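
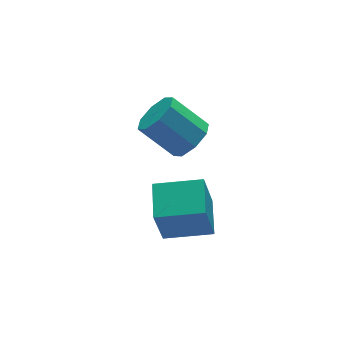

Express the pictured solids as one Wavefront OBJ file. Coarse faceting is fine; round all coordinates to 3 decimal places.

v -2.601 -4.036 0.842
v -3.083 -4.28 2.611
v -1.975 -2.808 1.181
v -2.457 -3.051 2.951
v -1.123 -4.869 1.129
v -1.605 -5.112 2.899
v -0.497 -3.64 1.469
v -0.979 -3.884 3.238
v 0.093 -1.144 2.288
v 0.808 -1.093 2.8
v -0.079 -0.144 3.943
v -0.793 -0.196 3.432
v 0.773 -0.588 2.354
v -0.114 0.36 3.498
v 0.34 -0.41 1.87
v -0.547 0.538 3.014
v -0.238 -0.661 1.631
v -1.124 0.287 2.775
v -0.621 -1.196 1.777
v -1.508 -0.247 2.92
v -0.586 -1.7 2.222
v -1.473 -0.752 3.366
v -0.153 -1.878 2.706
v -1.04 -0.93 3.85
v 0.424 -1.627 2.945
v -0.462 -0.679 4.089
f 2 4 1
f 5 2 1
f 1 4 3
f 3 5 1
f 2 8 4
f 6 2 5
f 6 8 2
f 4 8 3
f 7 5 3
f 3 8 7
f 7 6 5
f 8 6 7
f 10 9 13
f 10 13 11
f 11 13 14
f 11 14 12
f 13 9 15
f 13 15 14
f 14 15 16
f 14 16 12
f 15 9 17
f 15 17 16
f 16 17 18
f 16 18 12
f 17 9 19
f 17 19 18
f 18 19 20
f 18 20 12
f 19 9 21
f 19 21 20
f 20 21 22
f 20 22 12
f 21 9 23
f 21 23 22
f 22 23 24
f 22 24 12
f 23 9 25
f 23 25 24
f 24 25 26
f 24 26 12
f 25 9 10
f 25 10 26
f 26 10 11
f 26 11 12



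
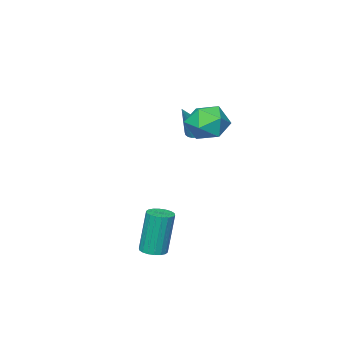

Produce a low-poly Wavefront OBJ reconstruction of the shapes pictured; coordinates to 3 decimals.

v -0.505 2.407 1.67
v 0.316 1.97 1.203
v -1.476 1.13 1.157
v -0.655 0.693 0.69
v -0.702 0.735 1.729
v -0.101 1.524 2.046
v -1.059 1.576 0.314
v -0.458 2.365 0.631
v -0.026 1.456 0.365
v 0.195 0.937 1.24
v -1.355 2.163 1.12
v -1.134 1.644 1.995
v 3.267 2.428 -4.723
v 3.636 1.974 -4.643
v 3.362 2.119 -2.576
v 2.993 2.572 -2.657
v 3.796 2.182 -4.636
v 3.522 2.327 -2.569
v 3.852 2.438 -4.647
v 3.578 2.583 -2.58
v 3.792 2.693 -4.673
v 3.518 2.837 -2.606
v 3.627 2.894 -4.708
v 3.354 3.039 -2.641
v 3.392 3.004 -4.747
v 3.118 3.148 -2.68
v 3.132 2.999 -4.781
v 2.858 3.144 -2.714
v 2.898 2.881 -4.804
v 2.624 3.026 -2.737
v 2.738 2.673 -4.811
v 2.464 2.818 -2.744
v 2.682 2.417 -4.8
v 2.408 2.562 -2.733
v 2.742 2.163 -4.774
v 2.468 2.307 -2.707
v 2.906 1.961 -4.739
v 2.633 2.106 -2.672
v 3.142 1.852 -4.7
v 2.868 1.996 -2.633
v 3.402 1.856 -4.666
v 3.128 2.001 -2.599
v -2.677 -1.299 -0.587
v -2.216 -1.347 -0.883
v -1.663 -1.161 0.967
v -2.248 -1.121 -0.882
v -2.355 -0.925 -0.83
v -2.517 -0.794 -0.736
v -2.707 -0.751 -0.616
v -2.891 -0.802 -0.491
v -3.039 -0.939 -0.383
v -3.124 -1.139 -0.309
v -3.131 -1.366 -0.284
v -3.06 -1.581 -0.311
v -2.923 -1.748 -0.386
v -2.743 -1.838 -0.496
v -2.552 -1.834 -0.621
v -2.382 -1.737 -0.74
v -2.263 -1.565 -0.833
f 1 12 6
f 1 6 2
f 1 2 8
f 1 8 11
f 1 11 12
f 2 6 10
f 6 12 5
f 12 11 3
f 11 8 7
f 8 2 9
f 4 10 5
f 4 5 3
f 4 3 7
f 4 7 9
f 4 9 10
f 5 10 6
f 3 5 12
f 7 3 11
f 9 7 8
f 10 9 2
f 14 13 17
f 14 17 15
f 15 17 18
f 15 18 16
f 17 13 19
f 17 19 18
f 18 19 20
f 18 20 16
f 19 13 21
f 19 21 20
f 20 21 22
f 20 22 16
f 21 13 23
f 21 23 22
f 22 23 24
f 22 24 16
f 23 13 25
f 23 25 24
f 24 25 26
f 24 26 16
f 25 13 27
f 25 27 26
f 26 27 28
f 26 28 16
f 27 13 29
f 27 29 28
f 28 29 30
f 28 30 16
f 29 13 31
f 29 31 30
f 30 31 32
f 30 32 16
f 31 13 33
f 31 33 32
f 32 33 34
f 32 34 16
f 33 13 35
f 33 35 34
f 34 35 36
f 34 36 16
f 35 13 37
f 35 37 36
f 36 37 38
f 36 38 16
f 37 13 39
f 37 39 38
f 38 39 40
f 38 40 16
f 39 13 41
f 39 41 40
f 40 41 42
f 40 42 16
f 41 13 14
f 41 14 42
f 42 14 15
f 42 15 16
f 44 43 46
f 44 46 45
f 46 43 47
f 46 47 45
f 47 43 48
f 47 48 45
f 48 43 49
f 48 49 45
f 49 43 50
f 49 50 45
f 50 43 51
f 50 51 45
f 51 43 52
f 51 52 45
f 52 43 53
f 52 53 45
f 53 43 54
f 53 54 45
f 54 43 55
f 54 55 45
f 55 43 56
f 55 56 45
f 56 43 57
f 56 57 45
f 57 43 58
f 57 58 45
f 58 43 59
f 58 59 45
f 59 43 44
f 59 44 45



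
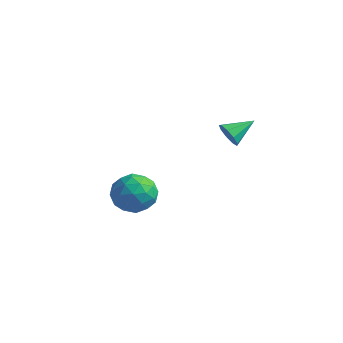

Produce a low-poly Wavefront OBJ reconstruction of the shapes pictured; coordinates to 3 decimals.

v -0.871 0.231 -2.267
v -0.515 -0.127 -3.055
v -2.065 -0.693 -2.385
v -1.709 -1.051 -3.173
v -1.293 -1.221 -2.353
v -0.555 -0.65 -2.279
v -2.025 -0.17 -3.161
v -1.287 0.401 -3.087
v -1.229 -0.375 -3.607
v -0.776 -1.024 -3.108
v -1.804 0.204 -2.332
v -1.351 -0.445 -1.833
v -0.588 0.133 -2.65
v -1.992 -0.953 -2.79
v -1.747 -1.053 -2.307
v -1.538 -1.263 -2.771
v -0.612 -0.174 -2.194
v -0.403 -0.385 -2.658
v -0.86 -1.027 -2.245
v -2.177 -0.435 -2.782
v -1.968 -0.646 -3.246
v -1.042 0.443 -2.669
v -0.833 0.233 -3.133
v -1.72 0.207 -3.195
v -0.799 -0.223 -3.438
v -1.5 -0.766 -3.508
v -1.686 -0.249 -3.501
v -1.252 0.087 -3.457
v -0.532 -0.605 -3.145
v -1.234 -1.148 -3.214
v -0.989 -1.248 -2.732
v -0.556 -0.912 -2.689
v -0.952 -0.751 -3.469
v -1.346 0.328 -2.226
v -2.048 -0.215 -2.295
v -2.024 0.092 -2.751
v -1.591 0.428 -2.708
v -1.08 -0.054 -1.932
v -1.781 -0.597 -2.002
v -1.328 -0.907 -1.983
v -0.894 -0.571 -1.939
v -1.628 -0.069 -1.971
v 2.734 -0.264 1.883
v 3.082 -0.236 1.459
v 3.186 0.664 2.317
v 2.767 -0.046 1.38
v 2.437 0.042 1.537
v 2.245 -0.014 1.856
v 2.283 -0.187 2.188
v 2.532 -0.396 2.378
v 2.875 -0.544 2.336
v 3.153 -0.561 2.082
v 3.235 -0.439 1.736
f 1 38 17
f 38 12 41
f 17 41 6
f 38 41 17
f 1 17 13
f 17 6 18
f 13 18 2
f 17 18 13
f 1 13 22
f 13 2 23
f 22 23 8
f 13 23 22
f 1 22 34
f 22 8 37
f 34 37 11
f 22 37 34
f 1 34 38
f 34 11 42
f 38 42 12
f 34 42 38
f 2 18 29
f 18 6 32
f 29 32 10
f 18 32 29
f 6 41 19
f 41 12 40
f 19 40 5
f 41 40 19
f 12 42 39
f 42 11 35
f 39 35 3
f 42 35 39
f 11 37 36
f 37 8 24
f 36 24 7
f 37 24 36
f 8 23 28
f 23 2 25
f 28 25 9
f 23 25 28
f 4 30 16
f 30 10 31
f 16 31 5
f 30 31 16
f 4 16 14
f 16 5 15
f 14 15 3
f 16 15 14
f 4 14 21
f 14 3 20
f 21 20 7
f 14 20 21
f 4 21 26
f 21 7 27
f 26 27 9
f 21 27 26
f 4 26 30
f 26 9 33
f 30 33 10
f 26 33 30
f 5 31 19
f 31 10 32
f 19 32 6
f 31 32 19
f 3 15 39
f 15 5 40
f 39 40 12
f 15 40 39
f 7 20 36
f 20 3 35
f 36 35 11
f 20 35 36
f 9 27 28
f 27 7 24
f 28 24 8
f 27 24 28
f 10 33 29
f 33 9 25
f 29 25 2
f 33 25 29
f 44 43 46
f 44 46 45
f 46 43 47
f 46 47 45
f 47 43 48
f 47 48 45
f 48 43 49
f 48 49 45
f 49 43 50
f 49 50 45
f 50 43 51
f 50 51 45
f 51 43 52
f 51 52 45
f 52 43 53
f 52 53 45
f 53 43 44
f 53 44 45



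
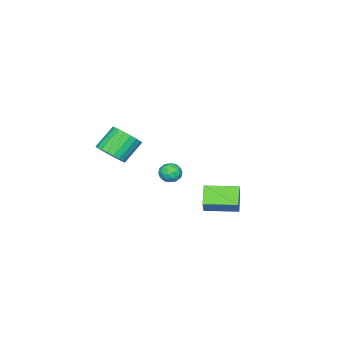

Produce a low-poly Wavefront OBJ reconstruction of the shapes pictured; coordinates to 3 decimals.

v -0.532 -3.053 1.657
v 0.019 -3.49 2.339
v -1.156 -3.184 3.485
v -1.708 -2.747 2.803
v 0.144 -3.103 2.364
v -1.031 -2.797 3.51
v 0.152 -2.707 2.267
v -1.023 -2.401 3.413
v 0.042 -2.371 2.064
v -1.133 -2.065 3.21
v -0.167 -2.153 1.791
v -1.343 -1.847 2.937
v -0.44 -2.091 1.495
v -1.616 -1.785 2.641
v -0.729 -2.195 1.226
v -1.904 -1.889 2.373
v -0.983 -2.447 1.033
v -2.159 -2.141 2.179
v -1.16 -2.804 0.947
v -2.335 -2.498 2.093
v -1.228 -3.204 0.984
v -2.404 -2.898 2.13
v -1.176 -3.578 1.137
v -2.351 -3.272 2.283
v -1.012 -3.861 1.38
v -2.188 -3.555 2.526
v -0.766 -4.005 1.671
v -1.941 -3.699 2.817
v -0.479 -3.983 1.96
v -1.654 -3.678 3.106
v -0.201 -3.801 2.196
v -1.377 -3.495 3.342
v -0.6 3.195 -0.611
v -1.547 2.599 0.162
v -1.587 4.818 -0.571
v -2.534 4.222 0.202
v -0.066 3.498 0.278
v -1.013 2.902 1.051
v -1.053 5.121 0.318
v -2 4.525 1.091
v -3.457 -0.696 0.291
v -2.972 -0.172 0.251
v -2.908 -1.268 -0.551
v -2.423 -0.744 -0.591
v -2.446 -1.168 -0.015
v -2.786 -0.814 0.506
v -3.094 -0.626 -0.806
v -3.434 -0.272 -0.285
v -2.747 -0.129 -0.426
v -2.347 -0.464 0.063
v -3.533 -0.976 -0.363
v -3.133 -1.311 0.126
v -3.263 -0.384 0.345
v -2.617 -1.056 -0.645
v -2.631 -1.305 -0.307
v -2.346 -0.998 -0.33
v -3.153 -0.761 0.494
v -2.868 -0.453 0.471
v -2.559 -1.038 0.315
v -3.012 -0.987 -0.771
v -2.727 -0.679 -0.794
v -3.534 -0.442 0.03
v -3.249 -0.135 0.007
v -3.321 -0.402 -0.615
v -2.846 -0.051 -0.076
v -2.523 -0.387 -0.571
v -2.918 -0.317 -0.698
v -3.117 -0.11 -0.392
v -2.61 -0.247 0.211
v -2.287 -0.584 -0.284
v -2.301 -0.833 0.054
v -2.501 -0.625 0.36
v -2.478 -0.222 -0.187
v -3.593 -0.856 -0.016
v -3.27 -1.193 -0.511
v -3.379 -0.815 -0.66
v -3.579 -0.607 -0.354
v -3.357 -1.053 0.271
v -3.034 -1.389 -0.224
v -2.763 -1.33 0.092
v -2.962 -1.123 0.398
v -3.402 -1.218 -0.113
f 2 1 5
f 2 5 3
f 3 5 6
f 3 6 4
f 5 1 7
f 5 7 6
f 6 7 8
f 6 8 4
f 7 1 9
f 7 9 8
f 8 9 10
f 8 10 4
f 9 1 11
f 9 11 10
f 10 11 12
f 10 12 4
f 11 1 13
f 11 13 12
f 12 13 14
f 12 14 4
f 13 1 15
f 13 15 14
f 14 15 16
f 14 16 4
f 15 1 17
f 15 17 16
f 16 17 18
f 16 18 4
f 17 1 19
f 17 19 18
f 18 19 20
f 18 20 4
f 19 1 21
f 19 21 20
f 20 21 22
f 20 22 4
f 21 1 23
f 21 23 22
f 22 23 24
f 22 24 4
f 23 1 25
f 23 25 24
f 24 25 26
f 24 26 4
f 25 1 27
f 25 27 26
f 26 27 28
f 26 28 4
f 27 1 29
f 27 29 28
f 28 29 30
f 28 30 4
f 29 1 31
f 29 31 30
f 30 31 32
f 30 32 4
f 31 1 2
f 31 2 32
f 32 2 3
f 32 3 4
f 34 36 33
f 37 34 33
f 33 36 35
f 35 37 33
f 34 40 36
f 38 34 37
f 38 40 34
f 36 40 35
f 39 37 35
f 35 40 39
f 39 38 37
f 40 38 39
f 41 78 57
f 78 52 81
f 57 81 46
f 78 81 57
f 41 57 53
f 57 46 58
f 53 58 42
f 57 58 53
f 41 53 62
f 53 42 63
f 62 63 48
f 53 63 62
f 41 62 74
f 62 48 77
f 74 77 51
f 62 77 74
f 41 74 78
f 74 51 82
f 78 82 52
f 74 82 78
f 42 58 69
f 58 46 72
f 69 72 50
f 58 72 69
f 46 81 59
f 81 52 80
f 59 80 45
f 81 80 59
f 52 82 79
f 82 51 75
f 79 75 43
f 82 75 79
f 51 77 76
f 77 48 64
f 76 64 47
f 77 64 76
f 48 63 68
f 63 42 65
f 68 65 49
f 63 65 68
f 44 70 56
f 70 50 71
f 56 71 45
f 70 71 56
f 44 56 54
f 56 45 55
f 54 55 43
f 56 55 54
f 44 54 61
f 54 43 60
f 61 60 47
f 54 60 61
f 44 61 66
f 61 47 67
f 66 67 49
f 61 67 66
f 44 66 70
f 66 49 73
f 70 73 50
f 66 73 70
f 45 71 59
f 71 50 72
f 59 72 46
f 71 72 59
f 43 55 79
f 55 45 80
f 79 80 52
f 55 80 79
f 47 60 76
f 60 43 75
f 76 75 51
f 60 75 76
f 49 67 68
f 67 47 64
f 68 64 48
f 67 64 68
f 50 73 69
f 73 49 65
f 69 65 42
f 73 65 69



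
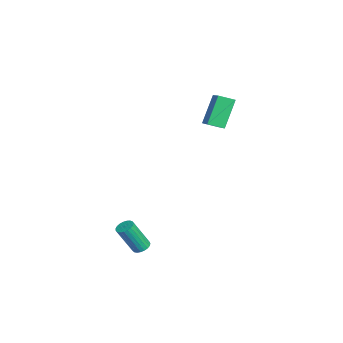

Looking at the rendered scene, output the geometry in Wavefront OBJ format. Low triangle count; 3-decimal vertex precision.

v 3.879 -0.953 -4.229
v 4.3 -0.643 -4.093
v 4.402 -1.538 -2.374
v 3.981 -1.847 -2.511
v 4.127 -0.521 -4.019
v 4.228 -1.415 -2.301
v 3.911 -0.474 -3.982
v 4.012 -1.368 -2.263
v 3.689 -0.509 -3.987
v 3.79 -1.403 -2.269
v 3.5 -0.621 -4.035
v 3.602 -1.516 -2.316
v 3.377 -0.791 -4.115
v 3.478 -1.685 -2.397
v 3.341 -0.988 -4.216
v 3.442 -1.882 -2.497
v 3.397 -1.18 -4.319
v 3.499 -2.074 -2.6
v 3.538 -1.332 -4.406
v 3.639 -2.226 -2.688
v 3.737 -1.418 -4.463
v 3.838 -2.313 -2.744
v 3.961 -1.425 -4.479
v 4.062 -2.319 -2.761
v 4.17 -1.349 -4.453
v 4.272 -2.243 -2.734
v 4.33 -1.205 -4.387
v 4.431 -2.099 -2.668
v 4.411 -1.018 -4.294
v 4.513 -1.912 -2.576
v 4.401 -0.819 -4.19
v 4.502 -1.713 -2.472
v -4.603 4.729 2.302
v -4.712 3.77 2.63
v -2.809 4.833 3.203
v -2.918 3.873 3.53
v -3.682 4.027 0.55
v -3.791 3.067 0.877
v -1.888 4.13 1.45
v -1.997 3.171 1.778
f 2 1 5
f 2 5 3
f 3 5 6
f 3 6 4
f 5 1 7
f 5 7 6
f 6 7 8
f 6 8 4
f 7 1 9
f 7 9 8
f 8 9 10
f 8 10 4
f 9 1 11
f 9 11 10
f 10 11 12
f 10 12 4
f 11 1 13
f 11 13 12
f 12 13 14
f 12 14 4
f 13 1 15
f 13 15 14
f 14 15 16
f 14 16 4
f 15 1 17
f 15 17 16
f 16 17 18
f 16 18 4
f 17 1 19
f 17 19 18
f 18 19 20
f 18 20 4
f 19 1 21
f 19 21 20
f 20 21 22
f 20 22 4
f 21 1 23
f 21 23 22
f 22 23 24
f 22 24 4
f 23 1 25
f 23 25 24
f 24 25 26
f 24 26 4
f 25 1 27
f 25 27 26
f 26 27 28
f 26 28 4
f 27 1 29
f 27 29 28
f 28 29 30
f 28 30 4
f 29 1 31
f 29 31 30
f 30 31 32
f 30 32 4
f 31 1 2
f 31 2 32
f 32 2 3
f 32 3 4
f 34 36 33
f 37 34 33
f 33 36 35
f 35 37 33
f 34 40 36
f 38 34 37
f 38 40 34
f 36 40 35
f 39 37 35
f 35 40 39
f 39 38 37
f 40 38 39



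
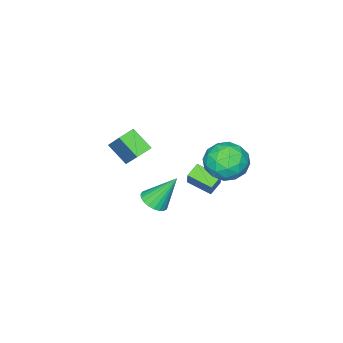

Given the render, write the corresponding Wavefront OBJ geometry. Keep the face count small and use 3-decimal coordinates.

v 1.758 -3.399 2.991
v 2.338 -2.156 4.447
v 1.702 -2.324 2.096
v 2.282 -1.081 3.551
v 2.618 -3.539 2.769
v 3.198 -2.296 4.224
v 2.562 -2.464 1.873
v 3.142 -1.221 3.329
v -0.601 -3.436 -3.331
v 0.152 -3.184 -3.13
v -1.359 -2.564 -1.589
v 0.036 -2.92 -3.312
v -0.191 -2.746 -3.498
v -0.489 -2.691 -3.655
v -0.806 -2.765 -3.756
v -1.088 -2.955 -3.783
v -1.286 -3.228 -3.732
v -1.365 -3.537 -3.612
v -1.313 -3.829 -3.443
v -1.137 -4.052 -3.255
v -0.869 -4.169 -3.08
v -0.555 -4.16 -2.948
v -0.248 -4.025 -2.883
v -0.003 -3.788 -2.895
v 0.139 -3.491 -2.982
v -3.788 -0.701 0.007
v -3.273 -0.099 0.975
v -1.987 -0.761 -0.915
v -1.472 -0.159 0.053
v -1.875 -1.335 0.191
v -2.988 -1.298 0.76
v -2.272 0.438 -0.7
v -3.385 0.475 -0.131
v -2.336 0.605 0.538
v -2.09 -0.491 1.089
v -3.17 -0.369 -1.029
v -2.924 -1.465 -0.478
v -3.689 -0.395 0.572
v -1.571 -0.465 -0.512
v -1.808 -1.157 -0.431
v -1.505 -0.803 0.138
v -3.521 -1.1 0.446
v -3.219 -0.746 1.015
v -2.396 -1.473 0.554
v -2.041 -0.114 -0.955
v -1.739 0.24 -0.386
v -3.755 -0.057 -0.078
v -3.452 0.297 0.491
v -2.864 0.613 -0.494
v -2.835 0.373 0.884
v -1.776 0.338 0.342
v -2.247 0.689 -0.101
v -2.901 0.711 0.234
v -2.691 -0.271 1.208
v -1.632 -0.306 0.666
v -1.869 -0.998 0.747
v -2.523 -0.976 1.082
v -2.14 0.143 0.951
v -3.628 -0.554 -0.606
v -2.569 -0.589 -1.148
v -2.737 0.116 -1.022
v -3.391 0.138 -0.687
v -3.484 -1.198 -0.282
v -2.425 -1.233 -0.824
v -2.359 -1.571 -0.174
v -3.013 -1.549 0.161
v -3.12 -1.003 -0.891
v -1.762 -2.237 -1.956
v -2.568 -2.274 -1.579
v -2.019 -0.904 -2.374
v -2.824 -0.941 -1.998
v -1.316 -1.839 -0.962
v -2.121 -1.876 -0.586
v -1.572 -0.506 -1.381
v -2.378 -0.543 -1.004
f 2 4 1
f 5 2 1
f 1 4 3
f 3 5 1
f 2 8 4
f 6 2 5
f 6 8 2
f 4 8 3
f 7 5 3
f 3 8 7
f 7 6 5
f 8 6 7
f 10 9 12
f 10 12 11
f 12 9 13
f 12 13 11
f 13 9 14
f 13 14 11
f 14 9 15
f 14 15 11
f 15 9 16
f 15 16 11
f 16 9 17
f 16 17 11
f 17 9 18
f 17 18 11
f 18 9 19
f 18 19 11
f 19 9 20
f 19 20 11
f 20 9 21
f 20 21 11
f 21 9 22
f 21 22 11
f 22 9 23
f 22 23 11
f 23 9 24
f 23 24 11
f 24 9 25
f 24 25 11
f 25 9 10
f 25 10 11
f 26 63 42
f 63 37 66
f 42 66 31
f 63 66 42
f 26 42 38
f 42 31 43
f 38 43 27
f 42 43 38
f 26 38 47
f 38 27 48
f 47 48 33
f 38 48 47
f 26 47 59
f 47 33 62
f 59 62 36
f 47 62 59
f 26 59 63
f 59 36 67
f 63 67 37
f 59 67 63
f 27 43 54
f 43 31 57
f 54 57 35
f 43 57 54
f 31 66 44
f 66 37 65
f 44 65 30
f 66 65 44
f 37 67 64
f 67 36 60
f 64 60 28
f 67 60 64
f 36 62 61
f 62 33 49
f 61 49 32
f 62 49 61
f 33 48 53
f 48 27 50
f 53 50 34
f 48 50 53
f 29 55 41
f 55 35 56
f 41 56 30
f 55 56 41
f 29 41 39
f 41 30 40
f 39 40 28
f 41 40 39
f 29 39 46
f 39 28 45
f 46 45 32
f 39 45 46
f 29 46 51
f 46 32 52
f 51 52 34
f 46 52 51
f 29 51 55
f 51 34 58
f 55 58 35
f 51 58 55
f 30 56 44
f 56 35 57
f 44 57 31
f 56 57 44
f 28 40 64
f 40 30 65
f 64 65 37
f 40 65 64
f 32 45 61
f 45 28 60
f 61 60 36
f 45 60 61
f 34 52 53
f 52 32 49
f 53 49 33
f 52 49 53
f 35 58 54
f 58 34 50
f 54 50 27
f 58 50 54
f 69 71 68
f 72 69 68
f 68 71 70
f 70 72 68
f 69 75 71
f 73 69 72
f 73 75 69
f 71 75 70
f 74 72 70
f 70 75 74
f 74 73 72
f 75 73 74



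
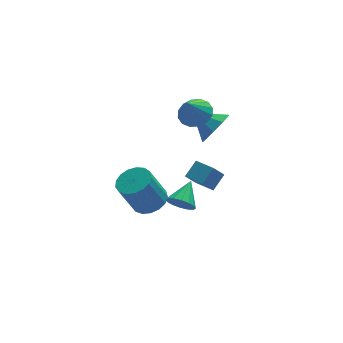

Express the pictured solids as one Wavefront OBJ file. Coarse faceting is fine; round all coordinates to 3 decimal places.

v 3.241 1.966 -3.657
v 2.602 1.765 -2.809
v 2.648 3.074 -3.84
v 2.009 2.872 -2.993
v 3.971 2.468 -2.987
v 3.332 2.266 -2.14
v 3.378 3.575 -3.171
v 2.739 3.374 -2.323
v -1.193 -2.108 0.155
v -0.507 -1.581 0.496
v -1.321 -1.665 2.266
v -2.007 -2.192 1.925
v -0.814 -1.286 0.368
v -1.629 -1.37 2.138
v -1.209 -1.179 0.192
v -2.023 -1.263 1.962
v -1.6 -1.285 0.007
v -2.414 -1.369 1.777
v -1.897 -1.58 -0.144
v -2.711 -1.663 1.626
v -2.034 -1.995 -0.226
v -2.848 -2.079 1.544
v -1.977 -2.437 -0.221
v -2.791 -2.521 1.549
v -1.741 -2.803 -0.13
v -2.555 -2.887 1.64
v -1.38 -3.01 0.026
v -2.194 -3.094 1.796
v -0.975 -3.01 0.212
v -1.789 -3.094 1.982
v -0.621 -2.804 0.385
v -1.435 -2.888 2.155
v -0.397 -2.438 0.505
v -1.211 -2.522 2.275
v -0.356 -1.997 0.545
v -1.17 -2.081 2.315
v 3.564 2.659 0.657
v 4.404 3.194 1.1
v 2.596 3.561 1.403
v 4.208 3.515 0.457
v 3.711 3.436 -0.093
v 3.145 2.994 -0.292
v 2.775 2.394 -0.047
v 2.775 1.918 0.527
v 3.144 1.789 1.162
v 3.71 2.067 1.56
v 4.207 2.622 1.536
v 2.097 1.44 3.134
v 2.555 2.083 3.588
v 1.543 0.98 4.346
v 2.143 2.283 3.476
v 1.719 2.257 3.272
v 1.397 2.012 3.031
v 1.262 1.614 2.818
v 1.351 1.17 2.69
v 1.64 0.798 2.68
v 2.051 0.598 2.793
v 2.475 0.624 2.996
v 2.798 0.869 3.237
v 2.933 1.267 3.45
v 2.844 1.711 3.579
v 0.705 -0.796 -1.737
v 1.108 -0.645 -2.4
v 1.535 0.216 -1.003
v 0.793 -0.384 -2.405
v 0.455 -0.233 -2.231
v 0.184 -0.233 -1.925
v 0.053 -0.384 -1.568
v 0.097 -0.645 -1.256
v 0.303 -0.947 -1.074
v 0.618 -1.208 -1.068
v 0.956 -1.359 -1.242
v 1.227 -1.359 -1.549
v 1.358 -1.208 -1.905
v 1.314 -0.947 -2.217
f 2 4 1
f 5 2 1
f 1 4 3
f 3 5 1
f 2 8 4
f 6 2 5
f 6 8 2
f 4 8 3
f 7 5 3
f 3 8 7
f 7 6 5
f 8 6 7
f 10 9 13
f 10 13 11
f 11 13 14
f 11 14 12
f 13 9 15
f 13 15 14
f 14 15 16
f 14 16 12
f 15 9 17
f 15 17 16
f 16 17 18
f 16 18 12
f 17 9 19
f 17 19 18
f 18 19 20
f 18 20 12
f 19 9 21
f 19 21 20
f 20 21 22
f 20 22 12
f 21 9 23
f 21 23 22
f 22 23 24
f 22 24 12
f 23 9 25
f 23 25 24
f 24 25 26
f 24 26 12
f 25 9 27
f 25 27 26
f 26 27 28
f 26 28 12
f 27 9 29
f 27 29 28
f 28 29 30
f 28 30 12
f 29 9 31
f 29 31 30
f 30 31 32
f 30 32 12
f 31 9 33
f 31 33 32
f 32 33 34
f 32 34 12
f 33 9 35
f 33 35 34
f 34 35 36
f 34 36 12
f 35 9 10
f 35 10 36
f 36 10 11
f 36 11 12
f 38 37 40
f 38 40 39
f 40 37 41
f 40 41 39
f 41 37 42
f 41 42 39
f 42 37 43
f 42 43 39
f 43 37 44
f 43 44 39
f 44 37 45
f 44 45 39
f 45 37 46
f 45 46 39
f 46 37 47
f 46 47 39
f 47 37 38
f 47 38 39
f 49 48 51
f 49 51 50
f 51 48 52
f 51 52 50
f 52 48 53
f 52 53 50
f 53 48 54
f 53 54 50
f 54 48 55
f 54 55 50
f 55 48 56
f 55 56 50
f 56 48 57
f 56 57 50
f 57 48 58
f 57 58 50
f 58 48 59
f 58 59 50
f 59 48 60
f 59 60 50
f 60 48 61
f 60 61 50
f 61 48 49
f 61 49 50
f 63 62 65
f 63 65 64
f 65 62 66
f 65 66 64
f 66 62 67
f 66 67 64
f 67 62 68
f 67 68 64
f 68 62 69
f 68 69 64
f 69 62 70
f 69 70 64
f 70 62 71
f 70 71 64
f 71 62 72
f 71 72 64
f 72 62 73
f 72 73 64
f 73 62 74
f 73 74 64
f 74 62 75
f 74 75 64
f 75 62 63
f 75 63 64



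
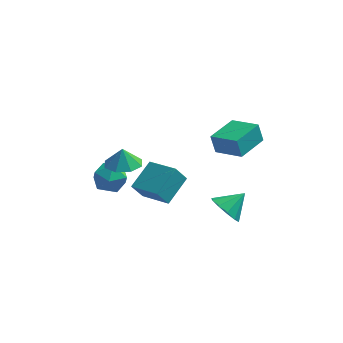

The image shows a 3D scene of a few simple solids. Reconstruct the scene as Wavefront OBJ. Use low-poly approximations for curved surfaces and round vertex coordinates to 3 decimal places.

v 1.619 2.496 2.715
v 1.309 2.684 3.869
v 2.64 4.251 2.703
v 2.33 4.439 3.858
v 3.13 1.621 3.262
v 2.82 1.809 4.417
v 4.151 3.376 3.251
v 3.841 3.564 4.405
v -2.719 0.194 1.301
v -1.149 -0.956 1.915
v -1.913 1.744 2.144
v -0.343 0.595 2.758
v -2.137 0.445 0.282
v -0.567 -0.704 0.896
v -1.331 1.996 1.125
v 0.239 0.846 1.739
v -3.136 0.278 3.191
v -2.093 0.023 3.304
v -3.204 0.482 4.269
v -2.207 0.826 3.145
v -2.865 1.308 3.013
v -3.682 1.187 2.985
v -4.18 0.534 3.077
v -4.066 -0.27 3.236
v -3.408 -0.752 3.368
v -2.591 -0.631 3.396
v 2.507 -0.992 0.965
v 2.834 -0.456 0.124
v 3.493 -0.228 1.835
v 2.343 -0.127 0.392
v 1.915 -0.129 0.879
v 1.713 -0.46 1.4
v 1.814 -0.994 1.754
v 2.179 -1.527 1.807
v 2.67 -1.856 1.539
v 3.099 -1.855 1.051
v 3.301 -1.524 0.531
v 3.2 -0.989 0.177
v -4.487 1.783 1.698
v -3.397 1.8 1.519
v -4.603 0.22 0.841
v -3.513 0.237 0.662
v -3.902 0.095 1.685
v -3.831 1.061 2.215
v -4.169 0.959 0.145
v -4.098 1.925 0.675
v -3.201 1.291 0.559
v -3.036 0.757 1.511
v -4.964 1.263 0.849
v -4.799 0.729 1.801
f 2 4 1
f 5 2 1
f 1 4 3
f 3 5 1
f 2 8 4
f 6 2 5
f 6 8 2
f 4 8 3
f 7 5 3
f 3 8 7
f 7 6 5
f 8 6 7
f 10 12 9
f 13 10 9
f 9 12 11
f 11 13 9
f 10 16 12
f 14 10 13
f 14 16 10
f 12 16 11
f 15 13 11
f 11 16 15
f 15 14 13
f 16 14 15
f 18 17 20
f 18 20 19
f 20 17 21
f 20 21 19
f 21 17 22
f 21 22 19
f 22 17 23
f 22 23 19
f 23 17 24
f 23 24 19
f 24 17 25
f 24 25 19
f 25 17 26
f 25 26 19
f 26 17 18
f 26 18 19
f 28 27 30
f 28 30 29
f 30 27 31
f 30 31 29
f 31 27 32
f 31 32 29
f 32 27 33
f 32 33 29
f 33 27 34
f 33 34 29
f 34 27 35
f 34 35 29
f 35 27 36
f 35 36 29
f 36 27 37
f 36 37 29
f 37 27 38
f 37 38 29
f 38 27 28
f 38 28 29
f 39 50 44
f 39 44 40
f 39 40 46
f 39 46 49
f 39 49 50
f 40 44 48
f 44 50 43
f 50 49 41
f 49 46 45
f 46 40 47
f 42 48 43
f 42 43 41
f 42 41 45
f 42 45 47
f 42 47 48
f 43 48 44
f 41 43 50
f 45 41 49
f 47 45 46
f 48 47 40



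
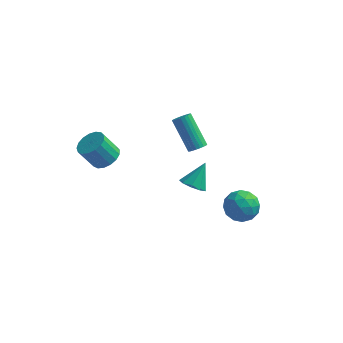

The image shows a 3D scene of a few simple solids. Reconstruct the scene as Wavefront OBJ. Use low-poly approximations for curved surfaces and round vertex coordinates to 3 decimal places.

v -0.164 3.195 -0.155
v 0.07 2.87 0.207
v -1.062 3.76 1.737
v -1.296 4.085 1.375
v 0.201 3.035 0.209
v -0.93 3.924 1.738
v 0.277 3.224 0.155
v -0.854 4.113 1.685
v 0.286 3.409 0.054
v -0.846 4.298 1.584
v 0.226 3.561 -0.079
v -0.905 4.45 1.451
v 0.107 3.657 -0.223
v -1.025 4.547 1.306
v -0.054 3.684 -0.357
v -1.185 4.573 1.172
v -0.231 3.636 -0.46
v -1.362 4.525 1.069
v -0.398 3.52 -0.517
v -1.53 4.41 1.013
v -0.53 3.356 -0.518
v -1.661 4.245 1.011
v -0.606 3.167 -0.465
v -1.737 4.056 1.065
v -0.614 2.982 -0.364
v -1.746 3.871 1.166
v -0.555 2.83 -0.231
v -1.686 3.719 1.299
v -0.435 2.733 -0.086
v -1.567 3.623 1.443
v -0.275 2.707 0.048
v -1.406 3.596 1.577
v -0.098 2.755 0.151
v -1.229 3.644 1.68
v 0.002 1.663 -1.87
v 0.528 1.144 -1.653
v 0.418 2.577 -0.69
v 0.741 1.485 -1.993
v 0.609 1.909 -2.275
v 0.193 2.218 -2.368
v -0.313 2.267 -2.228
v -0.671 2.033 -1.921
v -0.714 1.626 -1.59
v -0.422 1.236 -1.39
v 0.069 1.045 -1.415
v 2.185 2.536 -3.161
v 2.885 2.12 -3.775
v 2.335 1.26 -2.125
v 3.035 0.844 -2.739
v 3.252 1.696 -2.223
v 3.159 2.485 -2.862
v 2.061 0.895 -3.038
v 1.968 1.684 -3.677
v 2.809 1.106 -3.699
v 3.544 1.601 -3.195
v 1.676 1.779 -2.705
v 2.411 2.274 -2.201
v 2.522 2.44 -3.559
v 2.698 0.94 -2.341
v 2.825 1.441 -2.038
v 3.237 1.196 -2.399
v 2.683 2.655 -3.022
v 3.094 2.41 -3.383
v 3.31 2.161 -2.471
v 2.126 0.97 -2.517
v 2.537 0.725 -2.878
v 1.983 2.184 -3.501
v 2.395 1.939 -3.862
v 1.91 1.219 -3.429
v 2.888 1.6 -3.875
v 2.977 0.849 -3.266
v 2.404 0.879 -3.441
v 2.35 1.343 -3.818
v 3.321 1.891 -3.579
v 3.409 1.14 -2.97
v 3.536 1.641 -2.666
v 3.482 2.105 -3.043
v 3.276 1.294 -3.534
v 1.811 2.24 -2.93
v 1.899 1.489 -2.321
v 1.738 1.275 -2.857
v 1.684 1.739 -3.234
v 2.243 2.531 -2.634
v 2.332 1.78 -2.025
v 2.87 2.037 -2.082
v 2.816 2.501 -2.459
v 1.944 2.086 -2.366
v -3.411 -2.037 3.026
v -2.712 -2.044 3.435
v -3.41 -2.29 4.624
v -4.109 -2.283 4.214
v -2.822 -1.673 3.447
v -3.521 -1.918 4.635
v -3.068 -1.385 3.362
v -3.766 -1.63 4.55
v -3.392 -1.247 3.2
v -4.09 -1.492 4.388
v -3.72 -1.289 2.998
v -4.419 -1.534 4.187
v -3.977 -1.503 2.803
v -4.676 -1.748 3.991
v -4.105 -1.84 2.658
v -4.804 -2.085 3.847
v -4.073 -2.222 2.598
v -4.772 -2.467 3.786
v -3.89 -2.561 2.636
v -4.589 -2.806 3.824
v -3.597 -2.781 2.763
v -4.296 -3.026 3.951
v -3.261 -2.83 2.95
v -3.96 -3.075 4.139
v -2.96 -2.698 3.155
v -3.658 -2.943 4.343
v -2.761 -2.414 3.33
v -3.46 -2.659 4.518
f 2 1 5
f 2 5 3
f 3 5 6
f 3 6 4
f 5 1 7
f 5 7 6
f 6 7 8
f 6 8 4
f 7 1 9
f 7 9 8
f 8 9 10
f 8 10 4
f 9 1 11
f 9 11 10
f 10 11 12
f 10 12 4
f 11 1 13
f 11 13 12
f 12 13 14
f 12 14 4
f 13 1 15
f 13 15 14
f 14 15 16
f 14 16 4
f 15 1 17
f 15 17 16
f 16 17 18
f 16 18 4
f 17 1 19
f 17 19 18
f 18 19 20
f 18 20 4
f 19 1 21
f 19 21 20
f 20 21 22
f 20 22 4
f 21 1 23
f 21 23 22
f 22 23 24
f 22 24 4
f 23 1 25
f 23 25 24
f 24 25 26
f 24 26 4
f 25 1 27
f 25 27 26
f 26 27 28
f 26 28 4
f 27 1 29
f 27 29 28
f 28 29 30
f 28 30 4
f 29 1 31
f 29 31 30
f 30 31 32
f 30 32 4
f 31 1 33
f 31 33 32
f 32 33 34
f 32 34 4
f 33 1 2
f 33 2 34
f 34 2 3
f 34 3 4
f 36 35 38
f 36 38 37
f 38 35 39
f 38 39 37
f 39 35 40
f 39 40 37
f 40 35 41
f 40 41 37
f 41 35 42
f 41 42 37
f 42 35 43
f 42 43 37
f 43 35 44
f 43 44 37
f 44 35 45
f 44 45 37
f 45 35 36
f 45 36 37
f 46 83 62
f 83 57 86
f 62 86 51
f 83 86 62
f 46 62 58
f 62 51 63
f 58 63 47
f 62 63 58
f 46 58 67
f 58 47 68
f 67 68 53
f 58 68 67
f 46 67 79
f 67 53 82
f 79 82 56
f 67 82 79
f 46 79 83
f 79 56 87
f 83 87 57
f 79 87 83
f 47 63 74
f 63 51 77
f 74 77 55
f 63 77 74
f 51 86 64
f 86 57 85
f 64 85 50
f 86 85 64
f 57 87 84
f 87 56 80
f 84 80 48
f 87 80 84
f 56 82 81
f 82 53 69
f 81 69 52
f 82 69 81
f 53 68 73
f 68 47 70
f 73 70 54
f 68 70 73
f 49 75 61
f 75 55 76
f 61 76 50
f 75 76 61
f 49 61 59
f 61 50 60
f 59 60 48
f 61 60 59
f 49 59 66
f 59 48 65
f 66 65 52
f 59 65 66
f 49 66 71
f 66 52 72
f 71 72 54
f 66 72 71
f 49 71 75
f 71 54 78
f 75 78 55
f 71 78 75
f 50 76 64
f 76 55 77
f 64 77 51
f 76 77 64
f 48 60 84
f 60 50 85
f 84 85 57
f 60 85 84
f 52 65 81
f 65 48 80
f 81 80 56
f 65 80 81
f 54 72 73
f 72 52 69
f 73 69 53
f 72 69 73
f 55 78 74
f 78 54 70
f 74 70 47
f 78 70 74
f 89 88 92
f 89 92 90
f 90 92 93
f 90 93 91
f 92 88 94
f 92 94 93
f 93 94 95
f 93 95 91
f 94 88 96
f 94 96 95
f 95 96 97
f 95 97 91
f 96 88 98
f 96 98 97
f 97 98 99
f 97 99 91
f 98 88 100
f 98 100 99
f 99 100 101
f 99 101 91
f 100 88 102
f 100 102 101
f 101 102 103
f 101 103 91
f 102 88 104
f 102 104 103
f 103 104 105
f 103 105 91
f 104 88 106
f 104 106 105
f 105 106 107
f 105 107 91
f 106 88 108
f 106 108 107
f 107 108 109
f 107 109 91
f 108 88 110
f 108 110 109
f 109 110 111
f 109 111 91
f 110 88 112
f 110 112 111
f 111 112 113
f 111 113 91
f 112 88 114
f 112 114 113
f 113 114 115
f 113 115 91
f 114 88 89
f 114 89 115
f 115 89 90
f 115 90 91



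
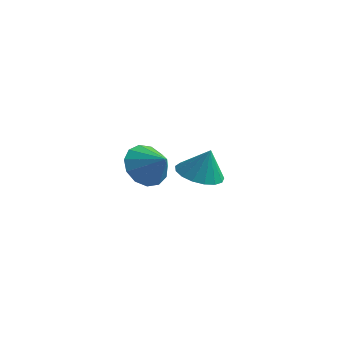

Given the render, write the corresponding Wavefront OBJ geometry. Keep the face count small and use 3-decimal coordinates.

v -3.193 -0.624 1.398
v -2.701 -0.537 0.555
v -2.167 -0.776 1.982
v -2.744 -0.028 0.764
v -2.929 0.293 1.173
v -3.198 0.322 1.655
v -3.466 0.051 2.055
v -3.647 -0.434 2.246
v -3.684 -0.98 2.169
v -3.565 -1.412 1.847
v -3.328 -1.594 1.382
v -3.048 -1.468 0.923
v -2.815 -1.074 0.615
v 1.204 -3.596 2.955
v 1.969 -3.826 2.695
v 1.596 -3.524 4.045
v 1.974 -3.425 2.667
v 1.803 -3.063 2.705
v 1.495 -2.823 2.8
v 1.12 -2.76 2.931
v 0.765 -2.888 3.067
v 0.509 -3.179 3.178
v 0.413 -3.564 3.238
v 0.498 -3.957 3.233
v 0.745 -4.267 3.164
v 1.097 -4.424 3.048
v 1.473 -4.39 2.91
v 1.788 -4.174 2.783
f 2 1 4
f 2 4 3
f 4 1 5
f 4 5 3
f 5 1 6
f 5 6 3
f 6 1 7
f 6 7 3
f 7 1 8
f 7 8 3
f 8 1 9
f 8 9 3
f 9 1 10
f 9 10 3
f 10 1 11
f 10 11 3
f 11 1 12
f 11 12 3
f 12 1 13
f 12 13 3
f 13 1 2
f 13 2 3
f 15 14 17
f 15 17 16
f 17 14 18
f 17 18 16
f 18 14 19
f 18 19 16
f 19 14 20
f 19 20 16
f 20 14 21
f 20 21 16
f 21 14 22
f 21 22 16
f 22 14 23
f 22 23 16
f 23 14 24
f 23 24 16
f 24 14 25
f 24 25 16
f 25 14 26
f 25 26 16
f 26 14 27
f 26 27 16
f 27 14 28
f 27 28 16
f 28 14 15
f 28 15 16



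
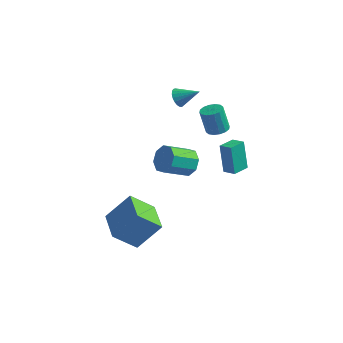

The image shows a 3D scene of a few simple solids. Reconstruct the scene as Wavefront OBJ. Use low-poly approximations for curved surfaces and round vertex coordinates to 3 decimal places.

v 2.32 1.942 -1.406
v 1.852 2.368 0.501
v 2.645 3.083 -1.582
v 2.176 3.51 0.326
v 3.124 1.75 -1.166
v 2.655 2.177 0.742
v 3.448 2.892 -1.341
v 2.98 3.318 0.566
v -0.114 -4.556 -4.206
v -1.247 -5.434 -2.884
v -1.431 -2.907 -4.239
v -2.564 -3.786 -2.917
v 1.024 -3.614 -2.603
v -0.109 -4.493 -1.281
v -0.293 -1.966 -2.636
v -1.426 -2.844 -1.314
v 2.223 1.243 3.006
v 2.772 1.667 3.153
v 2.327 1.702 4.72
v 1.777 1.277 4.574
v 2.496 1.895 3.069
v 2.051 1.93 4.637
v 2.146 1.947 2.969
v 1.701 1.982 4.536
v 1.817 1.811 2.878
v 1.372 1.846 4.446
v 1.597 1.523 2.822
v 1.151 1.558 4.39
v 1.544 1.159 2.815
v 1.099 1.194 4.383
v 1.673 0.818 2.86
v 1.228 0.853 4.427
v 1.949 0.59 2.943
v 1.504 0.625 4.511
v 2.299 0.538 3.044
v 1.854 0.573 4.611
v 2.628 0.674 3.134
v 2.183 0.709 4.702
v 2.849 0.962 3.19
v 2.403 0.997 4.758
v 2.901 1.326 3.197
v 2.456 1.361 4.765
v -0.763 3.571 -2.97
v -0.492 4 -2.096
v -1.527 2.698 -1.137
v -1.797 2.269 -2.01
v -1.142 4.303 -2.386
v -2.176 3 -1.426
v -1.569 4.177 -3.017
v -2.604 2.875 -2.058
v -1.524 3.696 -3.621
v -2.559 2.394 -2.662
v -1.033 3.142 -3.843
v -2.068 1.84 -2.884
v -0.384 2.84 -3.554
v -1.418 1.537 -2.594
v 0.044 2.965 -2.922
v -0.991 1.663 -1.963
v -0.001 3.446 -2.318
v -1.036 2.144 -1.359
v -1.387 3.414 3.023
v -1.114 3.697 2.444
v -0.133 3.746 3.777
v -1.247 3.925 2.566
v -1.405 4.065 2.766
v -1.56 4.092 3.012
v -1.684 4.002 3.259
v -1.758 3.81 3.465
v -1.767 3.55 3.595
v -1.71 3.266 3.626
v -1.598 3.008 3.553
v -1.449 2.82 3.388
v -1.289 2.735 3.16
v -1.146 2.767 2.908
v -1.045 2.911 2.677
v -1.003 3.142 2.505
v -1.027 3.42 2.423
f 2 4 1
f 5 2 1
f 1 4 3
f 3 5 1
f 2 8 4
f 6 2 5
f 6 8 2
f 4 8 3
f 7 5 3
f 3 8 7
f 7 6 5
f 8 6 7
f 10 12 9
f 13 10 9
f 9 12 11
f 11 13 9
f 10 16 12
f 14 10 13
f 14 16 10
f 12 16 11
f 15 13 11
f 11 16 15
f 15 14 13
f 16 14 15
f 18 17 21
f 18 21 19
f 19 21 22
f 19 22 20
f 21 17 23
f 21 23 22
f 22 23 24
f 22 24 20
f 23 17 25
f 23 25 24
f 24 25 26
f 24 26 20
f 25 17 27
f 25 27 26
f 26 27 28
f 26 28 20
f 27 17 29
f 27 29 28
f 28 29 30
f 28 30 20
f 29 17 31
f 29 31 30
f 30 31 32
f 30 32 20
f 31 17 33
f 31 33 32
f 32 33 34
f 32 34 20
f 33 17 35
f 33 35 34
f 34 35 36
f 34 36 20
f 35 17 37
f 35 37 36
f 36 37 38
f 36 38 20
f 37 17 39
f 37 39 38
f 38 39 40
f 38 40 20
f 39 17 41
f 39 41 40
f 40 41 42
f 40 42 20
f 41 17 18
f 41 18 42
f 42 18 19
f 42 19 20
f 44 43 47
f 44 47 45
f 45 47 48
f 45 48 46
f 47 43 49
f 47 49 48
f 48 49 50
f 48 50 46
f 49 43 51
f 49 51 50
f 50 51 52
f 50 52 46
f 51 43 53
f 51 53 52
f 52 53 54
f 52 54 46
f 53 43 55
f 53 55 54
f 54 55 56
f 54 56 46
f 55 43 57
f 55 57 56
f 56 57 58
f 56 58 46
f 57 43 59
f 57 59 58
f 58 59 60
f 58 60 46
f 59 43 44
f 59 44 60
f 60 44 45
f 60 45 46
f 62 61 64
f 62 64 63
f 64 61 65
f 64 65 63
f 65 61 66
f 65 66 63
f 66 61 67
f 66 67 63
f 67 61 68
f 67 68 63
f 68 61 69
f 68 69 63
f 69 61 70
f 69 70 63
f 70 61 71
f 70 71 63
f 71 61 72
f 71 72 63
f 72 61 73
f 72 73 63
f 73 61 74
f 73 74 63
f 74 61 75
f 74 75 63
f 75 61 76
f 75 76 63
f 76 61 77
f 76 77 63
f 77 61 62
f 77 62 63



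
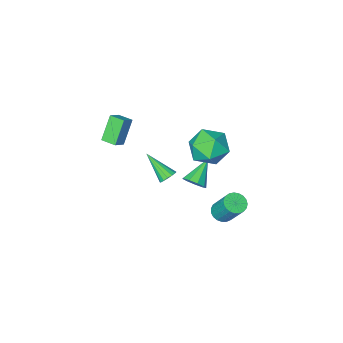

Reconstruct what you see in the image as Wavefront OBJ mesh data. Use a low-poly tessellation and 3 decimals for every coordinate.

v -1.277 1.001 -3.927
v -0.618 0.895 -3.796
v -0.764 1.932 -2.222
v -1.423 2.039 -2.353
v -0.61 1.131 -3.951
v -0.756 2.169 -2.377
v -0.717 1.345 -4.101
v -0.863 2.382 -2.528
v -0.921 1.5 -4.222
v -1.067 2.537 -2.649
v -1.186 1.568 -4.292
v -1.332 2.605 -2.718
v -1.468 1.538 -4.298
v -1.613 2.575 -2.725
v -1.716 1.416 -4.24
v -1.861 2.453 -2.667
v -1.888 1.221 -4.128
v -2.034 2.259 -2.555
v -1.955 0.989 -3.981
v -2.101 2.026 -2.408
v -1.904 0.759 -3.825
v -2.05 1.796 -2.252
v -1.745 0.571 -3.686
v -1.891 1.608 -2.113
v -1.506 0.457 -3.589
v -1.651 1.494 -2.016
v -1.226 0.437 -3.55
v -1.372 1.475 -1.977
v -0.956 0.515 -3.576
v -1.101 1.552 -2.003
v -0.741 0.677 -3.663
v -0.886 1.714 -2.09
v 3.493 3.501 3.383
v 3.706 3.853 3.684
v 4.007 2.239 4.497
v 3.458 3.829 3.771
v 3.219 3.717 3.754
v 3.054 3.547 3.637
v 3.007 3.365 3.453
v 3.09 3.219 3.249
v 3.281 3.148 3.081
v 3.529 3.172 2.994
v 3.768 3.284 3.011
v 3.933 3.454 3.128
v 3.98 3.637 3.312
v 3.897 3.783 3.516
v 2.193 -4.087 1.976
v 2.843 -3.82 2.419
v 1.817 -3.248 2.023
v 2.467 -2.982 2.466
v 2.973 -3.658 0.574
v 3.623 -3.392 1.017
v 2.597 -2.82 0.621
v 3.247 -2.553 1.064
v -0.429 2.928 3.182
v 0.175 2.625 2.179
v 0.265 1.335 4.081
v 0.869 1.032 3.078
v 1.208 2 3.718
v 0.779 2.985 3.162
v -0.339 0.975 3.098
v -0.768 1.96 2.542
v 0.23 1.418 2.127
v 1.186 2.051 2.51
v -0.746 1.909 3.75
v 0.21 2.542 4.133
v 0.458 0.908 -0.683
v 0.819 0.312 -0.62
v -0.738 0.292 0.323
v 0.949 0.62 -0.277
v 0.849 1.063 -0.124
v 0.566 1.433 -0.233
v 0.232 1.558 -0.553
v 0.004 1.379 -0.934
v -0.012 0.98 -1.197
v 0.191 0.547 -1.221
v 0.52 0.283 -0.993
f 2 1 5
f 2 5 3
f 3 5 6
f 3 6 4
f 5 1 7
f 5 7 6
f 6 7 8
f 6 8 4
f 7 1 9
f 7 9 8
f 8 9 10
f 8 10 4
f 9 1 11
f 9 11 10
f 10 11 12
f 10 12 4
f 11 1 13
f 11 13 12
f 12 13 14
f 12 14 4
f 13 1 15
f 13 15 14
f 14 15 16
f 14 16 4
f 15 1 17
f 15 17 16
f 16 17 18
f 16 18 4
f 17 1 19
f 17 19 18
f 18 19 20
f 18 20 4
f 19 1 21
f 19 21 20
f 20 21 22
f 20 22 4
f 21 1 23
f 21 23 22
f 22 23 24
f 22 24 4
f 23 1 25
f 23 25 24
f 24 25 26
f 24 26 4
f 25 1 27
f 25 27 26
f 26 27 28
f 26 28 4
f 27 1 29
f 27 29 28
f 28 29 30
f 28 30 4
f 29 1 31
f 29 31 30
f 30 31 32
f 30 32 4
f 31 1 2
f 31 2 32
f 32 2 3
f 32 3 4
f 34 33 36
f 34 36 35
f 36 33 37
f 36 37 35
f 37 33 38
f 37 38 35
f 38 33 39
f 38 39 35
f 39 33 40
f 39 40 35
f 40 33 41
f 40 41 35
f 41 33 42
f 41 42 35
f 42 33 43
f 42 43 35
f 43 33 44
f 43 44 35
f 44 33 45
f 44 45 35
f 45 33 46
f 45 46 35
f 46 33 34
f 46 34 35
f 48 50 47
f 51 48 47
f 47 50 49
f 49 51 47
f 48 54 50
f 52 48 51
f 52 54 48
f 50 54 49
f 53 51 49
f 49 54 53
f 53 52 51
f 54 52 53
f 55 66 60
f 55 60 56
f 55 56 62
f 55 62 65
f 55 65 66
f 56 60 64
f 60 66 59
f 66 65 57
f 65 62 61
f 62 56 63
f 58 64 59
f 58 59 57
f 58 57 61
f 58 61 63
f 58 63 64
f 59 64 60
f 57 59 66
f 61 57 65
f 63 61 62
f 64 63 56
f 68 67 70
f 68 70 69
f 70 67 71
f 70 71 69
f 71 67 72
f 71 72 69
f 72 67 73
f 72 73 69
f 73 67 74
f 73 74 69
f 74 67 75
f 74 75 69
f 75 67 76
f 75 76 69
f 76 67 77
f 76 77 69
f 77 67 68
f 77 68 69



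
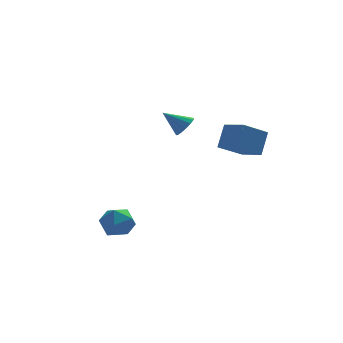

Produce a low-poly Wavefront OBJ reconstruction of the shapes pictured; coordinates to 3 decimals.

v 1.17 1.661 2.269
v 1.624 1.349 2.942
v -0.15 2.119 3.371
v 1.747 1.781 2.909
v 1.715 2.181 2.704
v 1.537 2.441 2.383
v 1.261 2.493 2.031
v 0.96 2.321 1.743
v 0.716 1.973 1.595
v 0.593 1.541 1.628
v 0.625 1.141 1.833
v 0.803 0.88 2.154
v 1.079 0.829 2.506
v 1.38 1 2.795
v -3.542 -2.284 -3.459
v -2.787 -3.242 -3.453
v -5.013 -3.438 -2.827
v -4.258 -4.396 -2.821
v -4.109 -3.497 -2.01
v -3.2 -2.784 -2.401
v -4.6 -3.896 -3.879
v -3.691 -3.183 -4.27
v -3.441 -4.238 -3.713
v -3.138 -3.992 -2.557
v -4.662 -2.688 -3.723
v -4.359 -2.442 -2.567
v 4.481 -4.534 2.268
v 2.874 -5.08 3.248
v 3.66 -3.071 1.736
v 2.053 -3.618 2.715
v 5.067 -3.682 3.705
v 3.46 -4.229 4.684
v 4.246 -2.22 3.172
v 2.639 -2.766 4.152
f 2 1 4
f 2 4 3
f 4 1 5
f 4 5 3
f 5 1 6
f 5 6 3
f 6 1 7
f 6 7 3
f 7 1 8
f 7 8 3
f 8 1 9
f 8 9 3
f 9 1 10
f 9 10 3
f 10 1 11
f 10 11 3
f 11 1 12
f 11 12 3
f 12 1 13
f 12 13 3
f 13 1 14
f 13 14 3
f 14 1 2
f 14 2 3
f 15 26 20
f 15 20 16
f 15 16 22
f 15 22 25
f 15 25 26
f 16 20 24
f 20 26 19
f 26 25 17
f 25 22 21
f 22 16 23
f 18 24 19
f 18 19 17
f 18 17 21
f 18 21 23
f 18 23 24
f 19 24 20
f 17 19 26
f 21 17 25
f 23 21 22
f 24 23 16
f 28 30 27
f 31 28 27
f 27 30 29
f 29 31 27
f 28 34 30
f 32 28 31
f 32 34 28
f 30 34 29
f 33 31 29
f 29 34 33
f 33 32 31
f 34 32 33



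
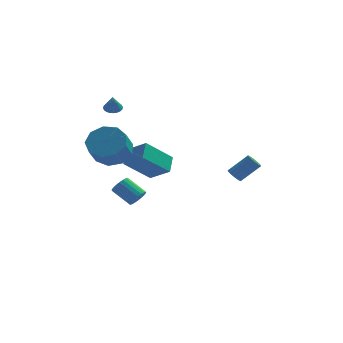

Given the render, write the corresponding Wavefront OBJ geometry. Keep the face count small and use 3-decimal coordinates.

v -3.309 -3.011 2.369
v -2.794 -2.38 3.109
v -3.017 -3.399 4.131
v -3.531 -4.029 3.391
v -3.53 -2.224 3.105
v -3.753 -3.242 4.127
v -4.162 -2.435 2.756
v -4.385 -3.454 3.779
v -4.395 -2.916 2.227
v -4.618 -3.935 3.249
v -4.12 -3.441 1.763
v -4.343 -4.46 2.786
v -3.465 -3.765 1.584
v -3.688 -4.783 2.606
v -2.737 -3.736 1.771
v -2.959 -4.754 2.793
v -2.276 -3.367 2.238
v -2.499 -4.386 3.261
v -2.299 -2.832 2.767
v -2.521 -3.851 3.789
v -2.871 -2.022 1.029
v -2.795 -1.076 1.678
v -1.552 -1.237 -0.269
v -1.476 -0.291 0.381
v -1.804 -2.609 1.759
v -1.728 -1.663 2.409
v -0.485 -1.824 0.462
v -0.409 -0.878 1.111
v 2.718 1.506 -1.118
v 3.068 1.542 -1.487
v 4.133 1.81 -0.451
v 3.782 1.774 -0.082
v 2.976 1.787 -1.456
v 4.041 2.055 -0.42
v 2.815 1.957 -1.335
v 3.879 2.226 -0.298
v 2.627 2.007 -1.155
v 3.692 2.275 -0.119
v 2.464 1.922 -0.966
v 3.529 2.19 0.071
v 2.369 1.725 -0.817
v 3.434 1.993 0.219
v 2.367 1.47 -0.749
v 3.432 1.738 0.287
v 2.459 1.225 -0.78
v 3.524 1.493 0.256
v 2.621 1.054 -0.902
v 3.685 1.323 0.135
v 2.808 1.005 -1.081
v 3.873 1.273 -0.045
v 2.971 1.09 -1.271
v 4.036 1.358 -0.234
v 3.066 1.287 -1.419
v 4.131 1.555 -0.383
v -2.453 1.506 -2.966
v -2.037 1.663 -2.534
v -3.071 2.172 -1.722
v -3.487 2.014 -2.154
v -2.05 1.889 -2.692
v -3.084 2.398 -1.881
v -2.142 2.039 -2.905
v -3.177 2.548 -2.093
v -2.297 2.083 -3.129
v -3.331 2.592 -2.317
v -2.482 2.013 -3.321
v -3.517 2.522 -2.509
v -2.662 1.842 -3.443
v -3.696 2.351 -2.631
v -2.8 1.605 -3.47
v -3.834 2.114 -2.658
v -2.869 1.348 -3.398
v -3.903 1.857 -2.586
v -2.856 1.122 -3.239
v -3.89 1.631 -2.428
v -2.763 0.972 -3.027
v -3.798 1.481 -2.215
v -2.609 0.928 -2.803
v -3.643 1.437 -1.991
v -2.423 0.998 -2.611
v -3.458 1.507 -1.799
v -2.244 1.169 -2.489
v -3.278 1.678 -1.677
v -2.106 1.406 -2.462
v -3.14 1.915 -1.65
v -3.898 2.811 3.269
v -3.613 2.414 3.063
v -3.862 2.349 4.211
v -3.464 2.545 3.122
v -3.381 2.716 3.203
v -3.376 2.902 3.294
v -3.451 3.074 3.381
v -3.594 3.206 3.451
v -3.783 3.277 3.494
v -3.99 3.278 3.502
v -4.182 3.208 3.475
v -4.332 3.078 3.417
v -4.415 2.907 3.336
v -4.42 2.721 3.245
v -4.345 2.549 3.157
v -4.202 2.417 3.087
v -4.013 2.345 3.044
v -3.806 2.344 3.036
f 2 1 5
f 2 5 3
f 3 5 6
f 3 6 4
f 5 1 7
f 5 7 6
f 6 7 8
f 6 8 4
f 7 1 9
f 7 9 8
f 8 9 10
f 8 10 4
f 9 1 11
f 9 11 10
f 10 11 12
f 10 12 4
f 11 1 13
f 11 13 12
f 12 13 14
f 12 14 4
f 13 1 15
f 13 15 14
f 14 15 16
f 14 16 4
f 15 1 17
f 15 17 16
f 16 17 18
f 16 18 4
f 17 1 19
f 17 19 18
f 18 19 20
f 18 20 4
f 19 1 2
f 19 2 20
f 20 2 3
f 20 3 4
f 22 24 21
f 25 22 21
f 21 24 23
f 23 25 21
f 22 28 24
f 26 22 25
f 26 28 22
f 24 28 23
f 27 25 23
f 23 28 27
f 27 26 25
f 28 26 27
f 30 29 33
f 30 33 31
f 31 33 34
f 31 34 32
f 33 29 35
f 33 35 34
f 34 35 36
f 34 36 32
f 35 29 37
f 35 37 36
f 36 37 38
f 36 38 32
f 37 29 39
f 37 39 38
f 38 39 40
f 38 40 32
f 39 29 41
f 39 41 40
f 40 41 42
f 40 42 32
f 41 29 43
f 41 43 42
f 42 43 44
f 42 44 32
f 43 29 45
f 43 45 44
f 44 45 46
f 44 46 32
f 45 29 47
f 45 47 46
f 46 47 48
f 46 48 32
f 47 29 49
f 47 49 48
f 48 49 50
f 48 50 32
f 49 29 51
f 49 51 50
f 50 51 52
f 50 52 32
f 51 29 53
f 51 53 52
f 52 53 54
f 52 54 32
f 53 29 30
f 53 30 54
f 54 30 31
f 54 31 32
f 56 55 59
f 56 59 57
f 57 59 60
f 57 60 58
f 59 55 61
f 59 61 60
f 60 61 62
f 60 62 58
f 61 55 63
f 61 63 62
f 62 63 64
f 62 64 58
f 63 55 65
f 63 65 64
f 64 65 66
f 64 66 58
f 65 55 67
f 65 67 66
f 66 67 68
f 66 68 58
f 67 55 69
f 67 69 68
f 68 69 70
f 68 70 58
f 69 55 71
f 69 71 70
f 70 71 72
f 70 72 58
f 71 55 73
f 71 73 72
f 72 73 74
f 72 74 58
f 73 55 75
f 73 75 74
f 74 75 76
f 74 76 58
f 75 55 77
f 75 77 76
f 76 77 78
f 76 78 58
f 77 55 79
f 77 79 78
f 78 79 80
f 78 80 58
f 79 55 81
f 79 81 80
f 80 81 82
f 80 82 58
f 81 55 83
f 81 83 82
f 82 83 84
f 82 84 58
f 83 55 56
f 83 56 84
f 84 56 57
f 84 57 58
f 86 85 88
f 86 88 87
f 88 85 89
f 88 89 87
f 89 85 90
f 89 90 87
f 90 85 91
f 90 91 87
f 91 85 92
f 91 92 87
f 92 85 93
f 92 93 87
f 93 85 94
f 93 94 87
f 94 85 95
f 94 95 87
f 95 85 96
f 95 96 87
f 96 85 97
f 96 97 87
f 97 85 98
f 97 98 87
f 98 85 99
f 98 99 87
f 99 85 100
f 99 100 87
f 100 85 101
f 100 101 87
f 101 85 102
f 101 102 87
f 102 85 86
f 102 86 87



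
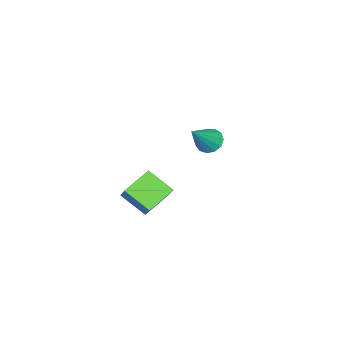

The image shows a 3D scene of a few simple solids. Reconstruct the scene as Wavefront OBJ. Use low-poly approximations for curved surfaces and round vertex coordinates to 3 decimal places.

v -3.748 2.93 2.476
v -3.286 3.482 2.128
v -2.292 2.65 3.964
v -3.546 3.702 2.423
v -3.87 3.677 2.736
v -4.155 3.414 2.966
v -4.311 2.998 3.04
v -4.288 2.56 2.936
v -4.094 2.239 2.686
v -3.79 2.138 2.369
v -3.473 2.288 2.086
v -3.243 2.641 1.927
v -3.173 3.086 1.943
v 3.119 2.986 1.315
v 3.073 1.597 2.224
v 1.701 3.511 2.047
v 1.655 2.123 2.956
v 3.965 3.697 2.444
v 3.919 2.309 3.353
v 2.547 4.223 3.176
v 2.501 2.834 4.085
f 2 1 4
f 2 4 3
f 4 1 5
f 4 5 3
f 5 1 6
f 5 6 3
f 6 1 7
f 6 7 3
f 7 1 8
f 7 8 3
f 8 1 9
f 8 9 3
f 9 1 10
f 9 10 3
f 10 1 11
f 10 11 3
f 11 1 12
f 11 12 3
f 12 1 13
f 12 13 3
f 13 1 2
f 13 2 3
f 15 17 14
f 18 15 14
f 14 17 16
f 16 18 14
f 15 21 17
f 19 15 18
f 19 21 15
f 17 21 16
f 20 18 16
f 16 21 20
f 20 19 18
f 21 19 20



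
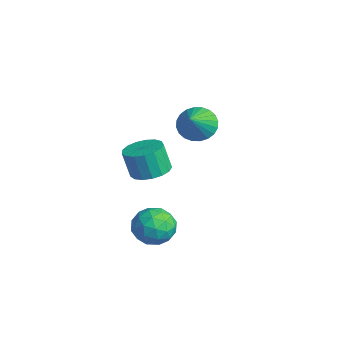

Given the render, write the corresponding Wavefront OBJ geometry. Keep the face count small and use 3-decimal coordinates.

v 2.01 -1.124 -0.698
v 2.781 -1.94 -0.629
v 0.739 -2.36 -1.111
v 1.51 -3.176 -1.042
v 1.18 -2.634 -0.113
v 1.966 -1.871 0.142
v 1.554 -2.429 -1.882
v 2.34 -1.666 -1.627
v 2.5 -2.747 -1.361
v 2.268 -2.874 -0.268
v 1.252 -1.426 -1.472
v 1.02 -1.553 -0.379
v 2.507 -1.424 -0.628
v 1.013 -2.876 -1.112
v 0.819 -2.558 -0.566
v 1.272 -3.038 -0.526
v 2.028 -1.383 -0.174
v 2.481 -1.863 -0.134
v 1.54 -2.271 0.17
v 1.039 -2.437 -1.606
v 1.492 -2.917 -1.566
v 2.248 -1.262 -1.214
v 2.701 -1.742 -1.174
v 1.98 -2.029 -1.91
v 2.795 -2.378 -1.017
v 2.048 -3.104 -1.26
v 2.074 -2.665 -1.754
v 2.536 -2.216 -1.604
v 2.659 -2.452 -0.375
v 1.911 -3.179 -0.617
v 1.718 -2.86 -0.071
v 2.179 -2.411 0.079
v 2.493 -2.926 -0.805
v 1.609 -1.121 -1.123
v 0.861 -1.848 -1.365
v 1.341 -1.889 -1.819
v 1.802 -1.44 -1.669
v 1.472 -1.196 -0.48
v 0.725 -1.922 -0.723
v 0.984 -2.084 -0.136
v 1.446 -1.635 0.014
v 1.027 -1.374 -0.935
v -4.302 2.794 1.203
v -3.47 3.003 0.581
v -3.078 1.826 2.517
v -3.472 3.335 0.827
v -3.6 3.585 1.131
v -3.836 3.714 1.446
v -4.142 3.703 1.723
v -4.473 3.554 1.922
v -4.778 3.289 2.011
v -5.01 2.949 1.977
v -5.135 2.585 1.825
v -5.133 2.252 1.578
v -5.004 2.003 1.275
v -4.769 1.873 0.96
v -4.462 1.884 0.683
v -4.132 2.033 0.484
v -3.827 2.298 0.395
v -3.594 2.639 0.429
v -0.089 -1.481 1.576
v 0.609 -2.197 1.594
v 0.287 -2.475 3.042
v -0.411 -1.759 3.024
v 0.847 -1.802 1.722
v 0.525 -2.08 3.171
v 0.87 -1.333 1.817
v 0.548 -1.611 3.266
v 0.674 -0.899 1.857
v 0.352 -1.176 3.306
v 0.303 -0.597 1.832
v -0.019 -0.875 3.281
v -0.158 -0.499 1.749
v -0.48 -0.776 3.197
v -0.603 -0.625 1.625
v -0.925 -0.903 3.074
v -0.93 -0.947 1.491
v -1.252 -1.225 2.94
v -1.065 -1.392 1.376
v -1.387 -1.67 2.825
v -0.976 -1.857 1.306
v -1.298 -2.135 2.755
v -0.683 -2.236 1.299
v -1.006 -2.514 2.748
v -0.255 -2.442 1.354
v -0.577 -2.72 2.803
v 0.211 -2.428 1.461
v -0.111 -2.706 2.91
f 1 38 17
f 38 12 41
f 17 41 6
f 38 41 17
f 1 17 13
f 17 6 18
f 13 18 2
f 17 18 13
f 1 13 22
f 13 2 23
f 22 23 8
f 13 23 22
f 1 22 34
f 22 8 37
f 34 37 11
f 22 37 34
f 1 34 38
f 34 11 42
f 38 42 12
f 34 42 38
f 2 18 29
f 18 6 32
f 29 32 10
f 18 32 29
f 6 41 19
f 41 12 40
f 19 40 5
f 41 40 19
f 12 42 39
f 42 11 35
f 39 35 3
f 42 35 39
f 11 37 36
f 37 8 24
f 36 24 7
f 37 24 36
f 8 23 28
f 23 2 25
f 28 25 9
f 23 25 28
f 4 30 16
f 30 10 31
f 16 31 5
f 30 31 16
f 4 16 14
f 16 5 15
f 14 15 3
f 16 15 14
f 4 14 21
f 14 3 20
f 21 20 7
f 14 20 21
f 4 21 26
f 21 7 27
f 26 27 9
f 21 27 26
f 4 26 30
f 26 9 33
f 30 33 10
f 26 33 30
f 5 31 19
f 31 10 32
f 19 32 6
f 31 32 19
f 3 15 39
f 15 5 40
f 39 40 12
f 15 40 39
f 7 20 36
f 20 3 35
f 36 35 11
f 20 35 36
f 9 27 28
f 27 7 24
f 28 24 8
f 27 24 28
f 10 33 29
f 33 9 25
f 29 25 2
f 33 25 29
f 44 43 46
f 44 46 45
f 46 43 47
f 46 47 45
f 47 43 48
f 47 48 45
f 48 43 49
f 48 49 45
f 49 43 50
f 49 50 45
f 50 43 51
f 50 51 45
f 51 43 52
f 51 52 45
f 52 43 53
f 52 53 45
f 53 43 54
f 53 54 45
f 54 43 55
f 54 55 45
f 55 43 56
f 55 56 45
f 56 43 57
f 56 57 45
f 57 43 58
f 57 58 45
f 58 43 59
f 58 59 45
f 59 43 60
f 59 60 45
f 60 43 44
f 60 44 45
f 62 61 65
f 62 65 63
f 63 65 66
f 63 66 64
f 65 61 67
f 65 67 66
f 66 67 68
f 66 68 64
f 67 61 69
f 67 69 68
f 68 69 70
f 68 70 64
f 69 61 71
f 69 71 70
f 70 71 72
f 70 72 64
f 71 61 73
f 71 73 72
f 72 73 74
f 72 74 64
f 73 61 75
f 73 75 74
f 74 75 76
f 74 76 64
f 75 61 77
f 75 77 76
f 76 77 78
f 76 78 64
f 77 61 79
f 77 79 78
f 78 79 80
f 78 80 64
f 79 61 81
f 79 81 80
f 80 81 82
f 80 82 64
f 81 61 83
f 81 83 82
f 82 83 84
f 82 84 64
f 83 61 85
f 83 85 84
f 84 85 86
f 84 86 64
f 85 61 87
f 85 87 86
f 86 87 88
f 86 88 64
f 87 61 62
f 87 62 88
f 88 62 63
f 88 63 64



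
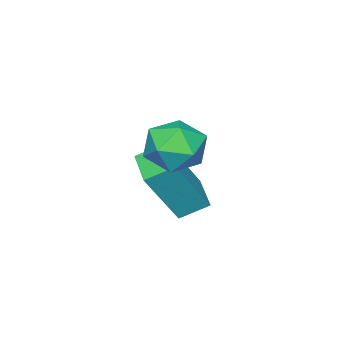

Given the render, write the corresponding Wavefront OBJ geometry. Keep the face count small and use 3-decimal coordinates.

v -2.555 3.751 0.296
v -1.784 3.973 0.082
v -2.296 2.487 -0.082
v -1.525 2.709 -0.296
v -1.747 2.698 0.505
v -1.906 3.479 0.738
v -2.174 2.981 -0.738
v -2.333 3.762 -0.505
v -1.548 3.497 -0.557
v -1.284 3.322 0.211
v -2.796 3.138 -0.211
v -2.532 2.963 0.557
v -3.789 1.618 -2.985
v -2.881 1.297 -1.37
v -4.332 2.158 -2.572
v -3.424 1.837 -0.957
v -3.096 2.483 -3.203
v -2.188 2.162 -1.588
v -3.639 3.023 -2.79
v -2.731 2.702 -1.175
f 1 12 6
f 1 6 2
f 1 2 8
f 1 8 11
f 1 11 12
f 2 6 10
f 6 12 5
f 12 11 3
f 11 8 7
f 8 2 9
f 4 10 5
f 4 5 3
f 4 3 7
f 4 7 9
f 4 9 10
f 5 10 6
f 3 5 12
f 7 3 11
f 9 7 8
f 10 9 2
f 14 16 13
f 17 14 13
f 13 16 15
f 15 17 13
f 14 20 16
f 18 14 17
f 18 20 14
f 16 20 15
f 19 17 15
f 15 20 19
f 19 18 17
f 20 18 19



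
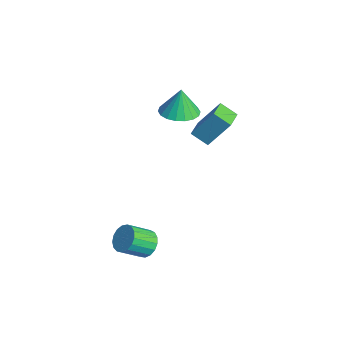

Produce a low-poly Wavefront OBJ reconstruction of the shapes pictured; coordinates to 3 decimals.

v 1.908 -0.453 -1.7
v 2.133 -0.07 -1.198
v 2.176 -1.064 -0.458
v 1.952 -1.447 -0.96
v 1.814 -0.059 -1.166
v 1.858 -1.054 -0.426
v 1.517 -0.139 -1.256
v 1.56 -1.133 -0.516
v 1.309 -0.291 -1.447
v 1.353 -1.285 -0.707
v 1.239 -0.48 -1.697
v 1.282 -1.474 -0.957
v 1.322 -0.662 -1.947
v 1.365 -1.656 -1.207
v 1.539 -0.797 -2.141
v 1.582 -1.791 -1.401
v 1.841 -0.853 -2.233
v 1.884 -1.847 -1.493
v 2.158 -0.817 -2.204
v 2.202 -1.811 -1.464
v 2.418 -0.698 -2.059
v 2.462 -1.692 -1.319
v 2.562 -0.523 -1.832
v 2.605 -1.517 -1.092
v 2.555 -0.331 -1.574
v 2.598 -1.326 -0.834
v 2.401 -0.168 -1.346
v 2.444 -1.162 -0.606
v -1.871 2.934 1.323
v -1.465 3.782 2.679
v -2.736 3.596 1.169
v -2.33 4.443 2.525
v -1.35 3.497 0.815
v -0.944 4.344 2.171
v -2.215 4.158 0.661
v -1.809 5.006 2.017
v -1.866 2.41 2.924
v -1.257 3.045 2.907
v -1.954 2.53 4.216
v -1.592 3.244 2.865
v -1.981 3.277 2.835
v -2.347 3.139 2.823
v -2.618 2.856 2.831
v -2.74 2.485 2.857
v -2.688 2.099 2.897
v -2.474 1.774 2.942
v -2.139 1.575 2.984
v -1.75 1.542 3.014
v -1.384 1.68 3.026
v -1.113 1.963 3.018
v -0.991 2.334 2.992
v -1.043 2.72 2.952
f 2 1 5
f 2 5 3
f 3 5 6
f 3 6 4
f 5 1 7
f 5 7 6
f 6 7 8
f 6 8 4
f 7 1 9
f 7 9 8
f 8 9 10
f 8 10 4
f 9 1 11
f 9 11 10
f 10 11 12
f 10 12 4
f 11 1 13
f 11 13 12
f 12 13 14
f 12 14 4
f 13 1 15
f 13 15 14
f 14 15 16
f 14 16 4
f 15 1 17
f 15 17 16
f 16 17 18
f 16 18 4
f 17 1 19
f 17 19 18
f 18 19 20
f 18 20 4
f 19 1 21
f 19 21 20
f 20 21 22
f 20 22 4
f 21 1 23
f 21 23 22
f 22 23 24
f 22 24 4
f 23 1 25
f 23 25 24
f 24 25 26
f 24 26 4
f 25 1 27
f 25 27 26
f 26 27 28
f 26 28 4
f 27 1 2
f 27 2 28
f 28 2 3
f 28 3 4
f 30 32 29
f 33 30 29
f 29 32 31
f 31 33 29
f 30 36 32
f 34 30 33
f 34 36 30
f 32 36 31
f 35 33 31
f 31 36 35
f 35 34 33
f 36 34 35
f 38 37 40
f 38 40 39
f 40 37 41
f 40 41 39
f 41 37 42
f 41 42 39
f 42 37 43
f 42 43 39
f 43 37 44
f 43 44 39
f 44 37 45
f 44 45 39
f 45 37 46
f 45 46 39
f 46 37 47
f 46 47 39
f 47 37 48
f 47 48 39
f 48 37 49
f 48 49 39
f 49 37 50
f 49 50 39
f 50 37 51
f 50 51 39
f 51 37 52
f 51 52 39
f 52 37 38
f 52 38 39



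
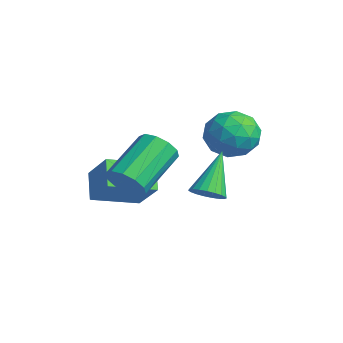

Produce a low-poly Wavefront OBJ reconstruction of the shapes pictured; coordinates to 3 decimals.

v -1.62 1.452 -1.269
v -0.905 0.604 -1.163
v -2.455 0.936 0.243
v -1.74 0.088 0.349
v -1.387 1.136 0.491
v -0.871 1.455 -0.444
v -2.489 0.085 -0.476
v -1.973 0.404 -1.411
v -1.442 -0.241 -0.673
v -0.761 0.408 -0.076
v -2.599 1.132 -0.844
v -1.918 1.781 -0.247
v -1.189 1.073 -1.349
v -2.171 0.467 0.429
v -1.964 1.082 0.512
v -1.543 0.584 0.575
v -1.169 1.573 -0.926
v -0.749 1.075 -0.864
v -1.032 1.387 0.108
v -2.611 0.465 -0.056
v -2.191 -0.033 0.006
v -1.817 0.956 -1.495
v -1.396 0.458 -1.432
v -2.328 0.153 -1.028
v -1.084 0.078 -0.999
v -1.575 -0.225 -0.11
v -2.016 -0.226 -0.595
v -1.712 -0.039 -1.144
v -0.684 0.46 -0.648
v -1.175 0.157 0.242
v -0.968 0.772 0.325
v -0.664 0.96 -0.225
v -1 -0.037 -0.359
v -2.185 1.383 -1.162
v -2.676 1.08 -0.272
v -2.696 0.58 -0.695
v -2.392 0.768 -1.245
v -1.785 1.765 -0.81
v -2.276 1.462 0.079
v -1.648 1.579 0.224
v -1.344 1.766 -0.325
v -2.36 1.577 -0.561
v 0.002 -1.017 -2.305
v 0.482 -1.263 -1.875
v -0.862 -0.023 -0.775
v 0.603 -1.019 -1.965
v 0.619 -0.775 -2.115
v 0.529 -0.572 -2.297
v 0.348 -0.447 -2.481
v 0.107 -0.42 -2.634
v -0.152 -0.497 -2.731
v -0.384 -0.663 -2.754
v -0.55 -0.891 -2.699
v -0.62 -1.141 -2.577
v -0.583 -1.369 -2.407
v -0.444 -1.537 -2.22
v -0.228 -1.615 -2.047
v 0.027 -1.589 -1.92
v 0.279 -1.465 -1.859
v -4.929 -3.45 -3.043
v -3.721 -3.249 -1.807
v -4.718 -1.589 -3.551
v -3.51 -1.389 -2.315
v -3.99 -3.791 -3.905
v -2.782 -3.591 -2.669
v -3.779 -1.931 -4.413
v -2.571 -1.73 -3.177
v -0.984 -3.669 -1.666
v -0.459 -3.145 -2.039
v -1.372 -1.467 -0.968
v -1.896 -1.991 -0.594
v -0.878 -3.186 -2.332
v -1.791 -1.508 -1.261
v -1.338 -3.411 -2.371
v -2.25 -1.733 -1.299
v -1.662 -3.735 -2.14
v -2.574 -2.057 -1.069
v -1.727 -4.034 -1.728
v -2.639 -2.356 -0.656
v -1.508 -4.193 -1.292
v -2.421 -2.515 -0.221
v -1.089 -4.152 -0.999
v -2.002 -2.474 0.072
v -0.63 -3.927 -0.961
v -1.542 -2.249 0.111
v -0.306 -3.603 -1.191
v -1.218 -1.925 -0.12
v -0.241 -3.304 -1.604
v -1.153 -1.626 -0.532
f 1 38 17
f 38 12 41
f 17 41 6
f 38 41 17
f 1 17 13
f 17 6 18
f 13 18 2
f 17 18 13
f 1 13 22
f 13 2 23
f 22 23 8
f 13 23 22
f 1 22 34
f 22 8 37
f 34 37 11
f 22 37 34
f 1 34 38
f 34 11 42
f 38 42 12
f 34 42 38
f 2 18 29
f 18 6 32
f 29 32 10
f 18 32 29
f 6 41 19
f 41 12 40
f 19 40 5
f 41 40 19
f 12 42 39
f 42 11 35
f 39 35 3
f 42 35 39
f 11 37 36
f 37 8 24
f 36 24 7
f 37 24 36
f 8 23 28
f 23 2 25
f 28 25 9
f 23 25 28
f 4 30 16
f 30 10 31
f 16 31 5
f 30 31 16
f 4 16 14
f 16 5 15
f 14 15 3
f 16 15 14
f 4 14 21
f 14 3 20
f 21 20 7
f 14 20 21
f 4 21 26
f 21 7 27
f 26 27 9
f 21 27 26
f 4 26 30
f 26 9 33
f 30 33 10
f 26 33 30
f 5 31 19
f 31 10 32
f 19 32 6
f 31 32 19
f 3 15 39
f 15 5 40
f 39 40 12
f 15 40 39
f 7 20 36
f 20 3 35
f 36 35 11
f 20 35 36
f 9 27 28
f 27 7 24
f 28 24 8
f 27 24 28
f 10 33 29
f 33 9 25
f 29 25 2
f 33 25 29
f 44 43 46
f 44 46 45
f 46 43 47
f 46 47 45
f 47 43 48
f 47 48 45
f 48 43 49
f 48 49 45
f 49 43 50
f 49 50 45
f 50 43 51
f 50 51 45
f 51 43 52
f 51 52 45
f 52 43 53
f 52 53 45
f 53 43 54
f 53 54 45
f 54 43 55
f 54 55 45
f 55 43 56
f 55 56 45
f 56 43 57
f 56 57 45
f 57 43 58
f 57 58 45
f 58 43 59
f 58 59 45
f 59 43 44
f 59 44 45
f 61 63 60
f 64 61 60
f 60 63 62
f 62 64 60
f 61 67 63
f 65 61 64
f 65 67 61
f 63 67 62
f 66 64 62
f 62 67 66
f 66 65 64
f 67 65 66
f 69 68 72
f 69 72 70
f 70 72 73
f 70 73 71
f 72 68 74
f 72 74 73
f 73 74 75
f 73 75 71
f 74 68 76
f 74 76 75
f 75 76 77
f 75 77 71
f 76 68 78
f 76 78 77
f 77 78 79
f 77 79 71
f 78 68 80
f 78 80 79
f 79 80 81
f 79 81 71
f 80 68 82
f 80 82 81
f 81 82 83
f 81 83 71
f 82 68 84
f 82 84 83
f 83 84 85
f 83 85 71
f 84 68 86
f 84 86 85
f 85 86 87
f 85 87 71
f 86 68 88
f 86 88 87
f 87 88 89
f 87 89 71
f 88 68 69
f 88 69 89
f 89 69 70
f 89 70 71



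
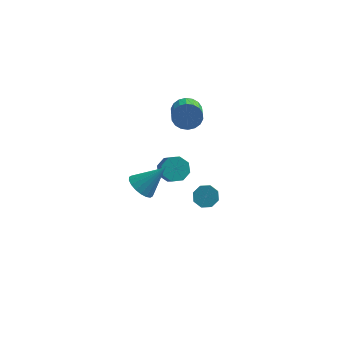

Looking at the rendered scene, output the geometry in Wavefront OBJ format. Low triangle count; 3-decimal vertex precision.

v 1.047 0.458 3.069
v 1.478 0.229 2.41
v 1.664 -0.867 2.912
v 1.233 -0.638 3.571
v 1.733 0.372 2.628
v 1.919 -0.724 3.131
v 1.853 0.533 2.934
v 2.038 -0.564 3.436
v 1.812 0.678 3.266
v 1.998 -0.418 3.768
v 1.62 0.78 3.559
v 1.806 -0.316 4.062
v 1.315 0.818 3.755
v 1.5 -0.278 4.258
v 0.956 0.785 3.815
v 1.142 -0.311 4.318
v 0.616 0.687 3.728
v 0.802 -0.409 4.23
v 0.361 0.544 3.509
v 0.547 -0.552 4.012
v 0.242 0.384 3.204
v 0.427 -0.713 3.706
v 0.282 0.238 2.872
v 0.468 -0.858 3.374
v 0.474 0.136 2.578
v 0.66 -0.96 3.081
v 0.78 0.098 2.382
v 0.965 -0.998 2.885
v 1.138 0.131 2.322
v 1.324 -0.965 2.825
v 2.146 0.172 -3.824
v 2.752 0.458 -3.59
v 2.84 -0.405 -2.761
v 2.234 -0.692 -2.996
v 2.315 0.658 -3.336
v 2.403 -0.205 -2.507
v 1.779 0.573 -3.368
v 1.868 -0.29 -2.539
v 1.458 0.253 -3.667
v 1.547 -0.611 -2.838
v 1.54 -0.115 -4.059
v 1.628 -0.978 -3.23
v 1.977 -0.315 -4.313
v 2.065 -1.178 -3.484
v 2.512 -0.23 -4.281
v 2.601 -1.093 -3.452
v 2.833 0.091 -3.982
v 2.922 -0.773 -3.153
v 0.2 0.79 -2.327
v 0.643 0.423 -2.883
v 0.984 -0.277 -2.149
v 0.54 0.09 -1.593
v 0.948 0.87 -2.598
v 1.289 0.171 -1.864
v 0.815 1.271 -2.154
v 1.156 0.571 -1.42
v 0.321 1.39 -1.812
v 0.662 0.69 -1.078
v -0.244 1.157 -1.771
v 0.097 0.457 -1.037
v -0.549 0.709 -2.056
v -0.208 0.01 -1.322
v -0.416 0.309 -2.5
v -0.075 -0.391 -1.766
v 0.078 0.19 -2.842
v 0.419 -0.51 -2.108
v -0.771 -3.295 0.01
v -0.191 -3.153 -0.58
v 0.411 -2.805 1.29
v -0.362 -2.822 -0.55
v -0.613 -2.584 -0.408
v -0.896 -2.488 -0.184
v -1.154 -2.551 0.079
v -1.337 -2.761 0.328
v -1.407 -3.078 0.515
v -1.351 -3.437 0.601
v -1.181 -3.768 0.571
v -0.93 -4.006 0.429
v -0.647 -4.103 0.205
v -0.389 -4.04 -0.058
v -0.206 -3.829 -0.308
v -0.136 -3.513 -0.494
f 2 1 5
f 2 5 3
f 3 5 6
f 3 6 4
f 5 1 7
f 5 7 6
f 6 7 8
f 6 8 4
f 7 1 9
f 7 9 8
f 8 9 10
f 8 10 4
f 9 1 11
f 9 11 10
f 10 11 12
f 10 12 4
f 11 1 13
f 11 13 12
f 12 13 14
f 12 14 4
f 13 1 15
f 13 15 14
f 14 15 16
f 14 16 4
f 15 1 17
f 15 17 16
f 16 17 18
f 16 18 4
f 17 1 19
f 17 19 18
f 18 19 20
f 18 20 4
f 19 1 21
f 19 21 20
f 20 21 22
f 20 22 4
f 21 1 23
f 21 23 22
f 22 23 24
f 22 24 4
f 23 1 25
f 23 25 24
f 24 25 26
f 24 26 4
f 25 1 27
f 25 27 26
f 26 27 28
f 26 28 4
f 27 1 29
f 27 29 28
f 28 29 30
f 28 30 4
f 29 1 2
f 29 2 30
f 30 2 3
f 30 3 4
f 32 31 35
f 32 35 33
f 33 35 36
f 33 36 34
f 35 31 37
f 35 37 36
f 36 37 38
f 36 38 34
f 37 31 39
f 37 39 38
f 38 39 40
f 38 40 34
f 39 31 41
f 39 41 40
f 40 41 42
f 40 42 34
f 41 31 43
f 41 43 42
f 42 43 44
f 42 44 34
f 43 31 45
f 43 45 44
f 44 45 46
f 44 46 34
f 45 31 47
f 45 47 46
f 46 47 48
f 46 48 34
f 47 31 32
f 47 32 48
f 48 32 33
f 48 33 34
f 50 49 53
f 50 53 51
f 51 53 54
f 51 54 52
f 53 49 55
f 53 55 54
f 54 55 56
f 54 56 52
f 55 49 57
f 55 57 56
f 56 57 58
f 56 58 52
f 57 49 59
f 57 59 58
f 58 59 60
f 58 60 52
f 59 49 61
f 59 61 60
f 60 61 62
f 60 62 52
f 61 49 63
f 61 63 62
f 62 63 64
f 62 64 52
f 63 49 65
f 63 65 64
f 64 65 66
f 64 66 52
f 65 49 50
f 65 50 66
f 66 50 51
f 66 51 52
f 68 67 70
f 68 70 69
f 70 67 71
f 70 71 69
f 71 67 72
f 71 72 69
f 72 67 73
f 72 73 69
f 73 67 74
f 73 74 69
f 74 67 75
f 74 75 69
f 75 67 76
f 75 76 69
f 76 67 77
f 76 77 69
f 77 67 78
f 77 78 69
f 78 67 79
f 78 79 69
f 79 67 80
f 79 80 69
f 80 67 81
f 80 81 69
f 81 67 82
f 81 82 69
f 82 67 68
f 82 68 69

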